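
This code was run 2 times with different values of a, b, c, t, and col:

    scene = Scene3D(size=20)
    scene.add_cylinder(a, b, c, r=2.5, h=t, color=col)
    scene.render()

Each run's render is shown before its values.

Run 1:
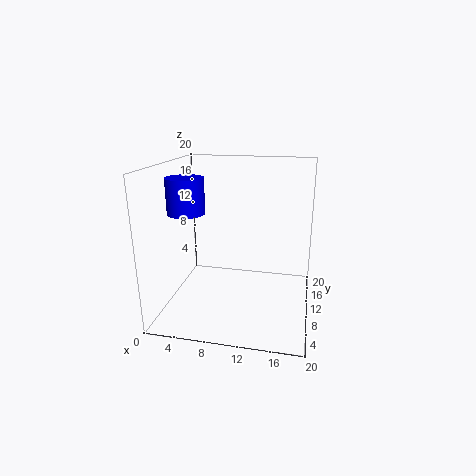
a = 3.5
b = 7.75
c = 13.75
t = 4.75
col = 'blue'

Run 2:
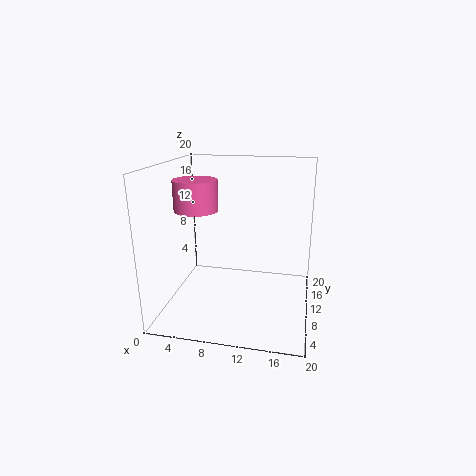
a = 6.75
b = 2.75
c = 15.75
t = 3.5
col = 'hotpink'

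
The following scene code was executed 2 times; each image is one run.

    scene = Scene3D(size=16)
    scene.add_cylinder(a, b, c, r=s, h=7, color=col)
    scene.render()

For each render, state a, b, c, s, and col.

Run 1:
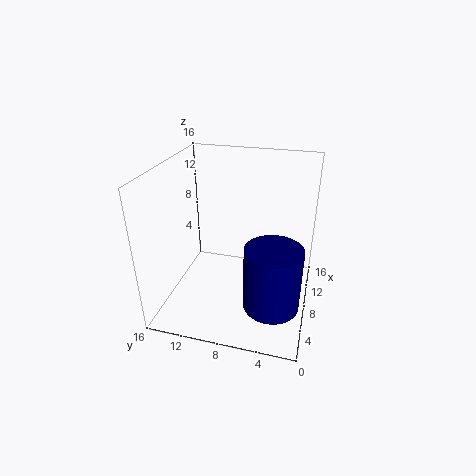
a = 5; b = 3.5; c = 2; s = 3; col = 'navy'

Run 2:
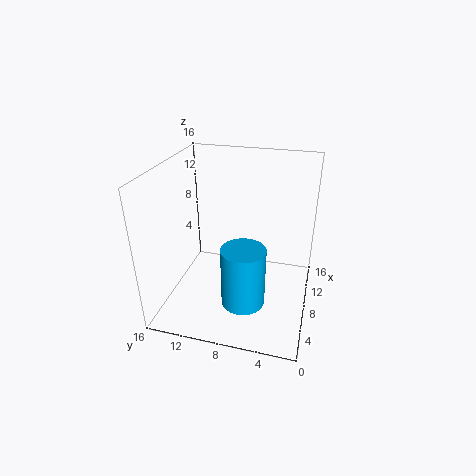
a = 6.5; b = 7; c = 0.5; s = 2.5; col = 'deepskyblue'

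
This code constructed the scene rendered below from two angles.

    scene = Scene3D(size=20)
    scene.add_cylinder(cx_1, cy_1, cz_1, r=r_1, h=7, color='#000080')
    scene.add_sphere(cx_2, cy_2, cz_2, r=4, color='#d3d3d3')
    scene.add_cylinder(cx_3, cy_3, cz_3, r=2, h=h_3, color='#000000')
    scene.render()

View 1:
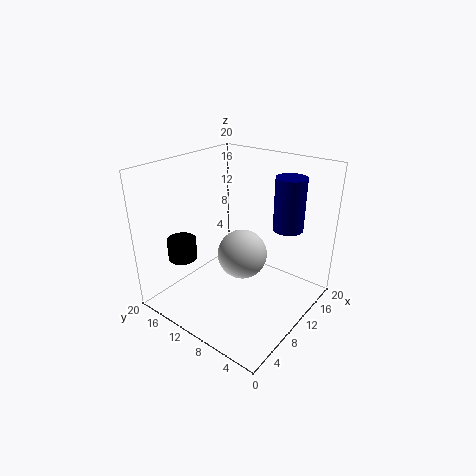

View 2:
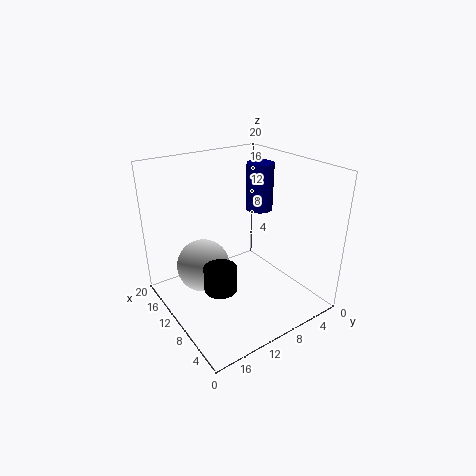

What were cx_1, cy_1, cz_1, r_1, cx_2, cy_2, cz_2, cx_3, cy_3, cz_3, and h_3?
cx_1 = 13; cy_1 = 4; cz_1 = 12; r_1 = 2; cx_2 = 15; cy_2 = 13; cz_2 = 4; cx_3 = 5; cy_3 = 16; cz_3 = 7; h_3 = 3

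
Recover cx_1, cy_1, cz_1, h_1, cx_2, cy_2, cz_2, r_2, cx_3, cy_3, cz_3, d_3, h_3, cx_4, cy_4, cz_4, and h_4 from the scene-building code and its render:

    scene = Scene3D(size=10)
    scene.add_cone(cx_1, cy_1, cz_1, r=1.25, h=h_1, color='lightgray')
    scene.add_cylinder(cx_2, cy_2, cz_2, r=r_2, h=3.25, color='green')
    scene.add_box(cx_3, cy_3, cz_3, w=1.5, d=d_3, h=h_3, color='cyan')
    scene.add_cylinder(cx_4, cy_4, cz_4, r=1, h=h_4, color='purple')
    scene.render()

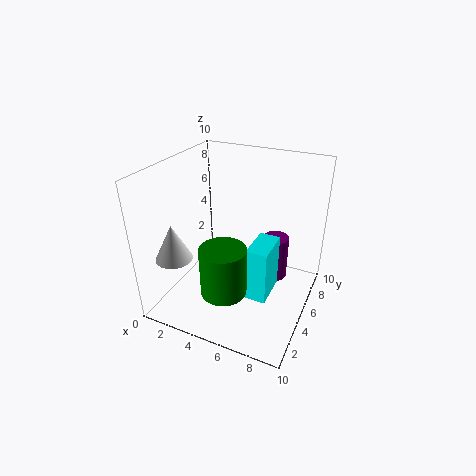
cx_1 = 1.5; cy_1 = 2.25; cz_1 = 4; h_1 = 2.5; cx_2 = 5.25; cy_2 = 2.25; cz_2 = 2.5; r_2 = 1.5; cx_3 = 6; cy_3 = 4; cz_3 = 0.75; d_3 = 2.75; h_3 = 4; cx_4 = 6.75; cy_4 = 8.25; cz_4 = 0.25; h_4 = 3.5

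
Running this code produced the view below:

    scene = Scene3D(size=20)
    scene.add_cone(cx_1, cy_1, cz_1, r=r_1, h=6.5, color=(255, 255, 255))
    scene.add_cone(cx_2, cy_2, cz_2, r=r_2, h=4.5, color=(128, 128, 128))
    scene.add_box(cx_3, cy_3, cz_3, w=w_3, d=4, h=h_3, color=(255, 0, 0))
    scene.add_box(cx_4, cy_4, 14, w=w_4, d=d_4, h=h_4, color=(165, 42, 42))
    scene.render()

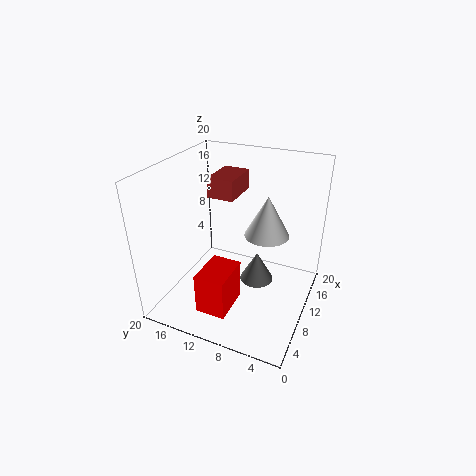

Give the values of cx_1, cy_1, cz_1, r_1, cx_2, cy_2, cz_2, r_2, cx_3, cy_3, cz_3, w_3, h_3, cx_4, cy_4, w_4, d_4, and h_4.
cx_1 = 16.5; cy_1 = 8; cz_1 = 7.5; r_1 = 3.5; cx_2 = 12.5; cy_2 = 8; cz_2 = 2; r_2 = 2.5; cx_3 = 2; cy_3 = 8.5; cz_3 = 2.5; w_3 = 5.5; h_3 = 5.5; cx_4 = 12.5; cy_4 = 12; w_4 = 6; d_4 = 4; h_4 = 3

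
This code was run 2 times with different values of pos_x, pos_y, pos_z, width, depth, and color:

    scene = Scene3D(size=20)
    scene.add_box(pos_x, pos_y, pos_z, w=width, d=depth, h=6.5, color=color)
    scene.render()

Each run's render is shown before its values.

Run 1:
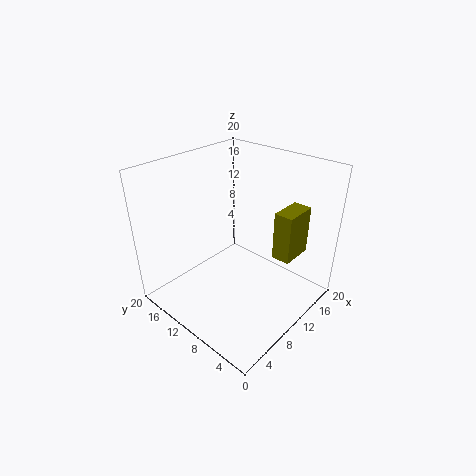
pos_x = 11.25
pos_y = 2.5
pos_z = 8.5
width = 4.5
depth = 2.5
color = 'olive'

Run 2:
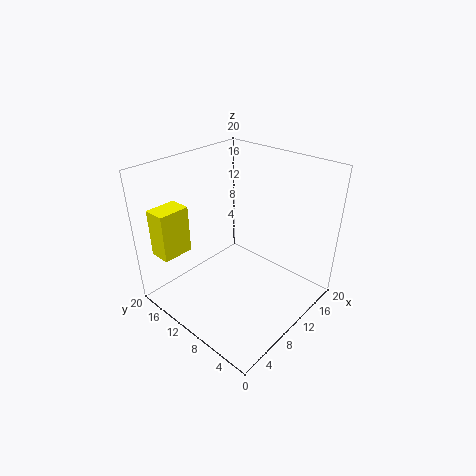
pos_x = 1
pos_y = 14.5
pos_z = 8.5
width = 4.25
depth = 3
color = 'yellow'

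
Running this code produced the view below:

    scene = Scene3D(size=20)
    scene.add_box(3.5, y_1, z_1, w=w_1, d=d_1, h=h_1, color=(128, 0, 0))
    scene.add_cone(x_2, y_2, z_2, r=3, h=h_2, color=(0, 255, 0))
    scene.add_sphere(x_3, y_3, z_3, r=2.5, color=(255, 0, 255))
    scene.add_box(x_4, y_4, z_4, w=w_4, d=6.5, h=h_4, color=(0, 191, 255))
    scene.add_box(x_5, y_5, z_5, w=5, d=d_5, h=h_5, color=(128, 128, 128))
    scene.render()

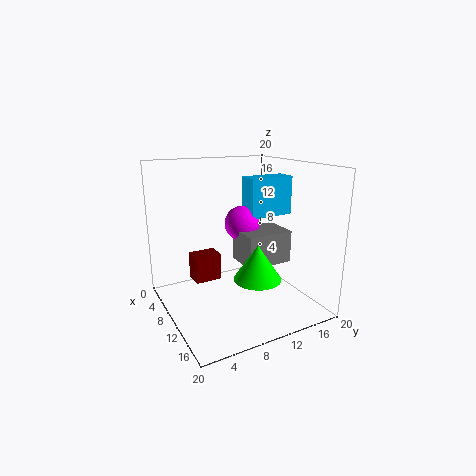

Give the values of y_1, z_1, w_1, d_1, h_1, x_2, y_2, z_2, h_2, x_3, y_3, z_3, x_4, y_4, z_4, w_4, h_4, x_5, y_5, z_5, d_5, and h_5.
y_1 = 5, z_1 = 2.5, w_1 = 3, d_1 = 4, h_1 = 4, x_2 = 16, y_2 = 9.5, z_2 = 6.5, h_2 = 4.5, x_3 = 8.5, y_3 = 11.5, z_3 = 11.5, x_4 = 7.5, y_4 = 12, z_4 = 12.5, w_4 = 3, h_4 = 5.5, x_5 = 8.5, y_5 = 10, z_5 = 6.5, d_5 = 6.5, h_5 = 4.5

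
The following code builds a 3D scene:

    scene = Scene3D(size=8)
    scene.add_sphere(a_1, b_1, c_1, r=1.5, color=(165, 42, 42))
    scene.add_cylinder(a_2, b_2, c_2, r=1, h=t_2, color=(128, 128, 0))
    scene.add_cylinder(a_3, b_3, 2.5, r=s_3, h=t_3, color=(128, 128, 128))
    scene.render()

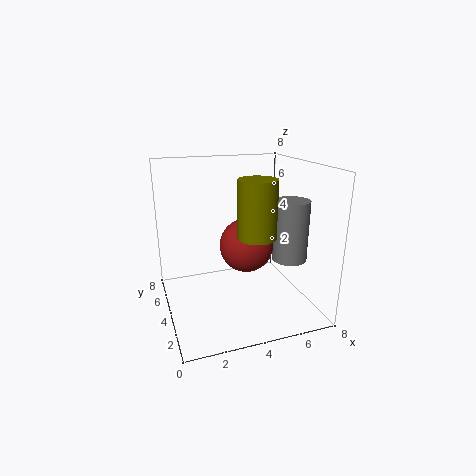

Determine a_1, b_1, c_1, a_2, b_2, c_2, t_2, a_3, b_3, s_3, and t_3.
a_1 = 4.5; b_1 = 4; c_1 = 3.5; a_2 = 4.5; b_2 = 2.5; c_2 = 4.5; t_2 = 3; a_3 = 7; b_3 = 3.5; s_3 = 1; t_3 = 3.5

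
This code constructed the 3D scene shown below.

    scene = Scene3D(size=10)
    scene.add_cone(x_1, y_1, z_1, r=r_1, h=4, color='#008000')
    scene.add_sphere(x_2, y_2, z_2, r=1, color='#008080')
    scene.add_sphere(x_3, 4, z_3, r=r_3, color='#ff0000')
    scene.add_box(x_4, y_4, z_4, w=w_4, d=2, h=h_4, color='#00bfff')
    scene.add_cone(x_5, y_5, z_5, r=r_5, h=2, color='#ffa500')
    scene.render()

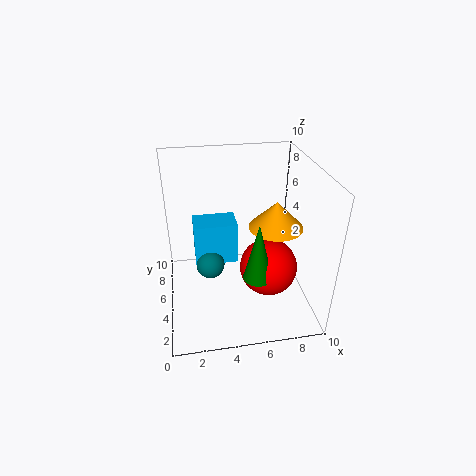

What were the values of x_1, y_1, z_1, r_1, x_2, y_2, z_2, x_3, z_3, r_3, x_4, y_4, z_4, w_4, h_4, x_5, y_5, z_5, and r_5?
x_1 = 6
y_1 = 3
z_1 = 3
r_1 = 1
x_2 = 3
y_2 = 5
z_2 = 3
x_3 = 7
z_3 = 3
r_3 = 2
x_4 = 2
y_4 = 5
z_4 = 3
w_4 = 3
h_4 = 3
x_5 = 8
y_5 = 6
z_5 = 5
r_5 = 2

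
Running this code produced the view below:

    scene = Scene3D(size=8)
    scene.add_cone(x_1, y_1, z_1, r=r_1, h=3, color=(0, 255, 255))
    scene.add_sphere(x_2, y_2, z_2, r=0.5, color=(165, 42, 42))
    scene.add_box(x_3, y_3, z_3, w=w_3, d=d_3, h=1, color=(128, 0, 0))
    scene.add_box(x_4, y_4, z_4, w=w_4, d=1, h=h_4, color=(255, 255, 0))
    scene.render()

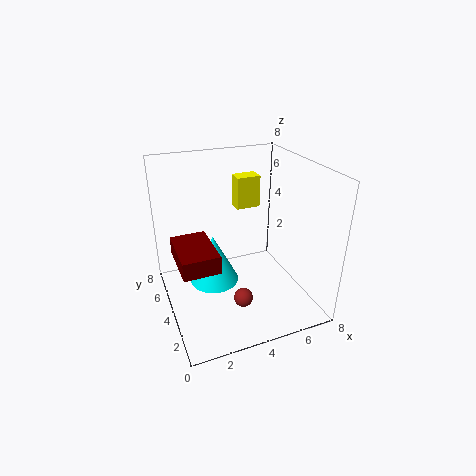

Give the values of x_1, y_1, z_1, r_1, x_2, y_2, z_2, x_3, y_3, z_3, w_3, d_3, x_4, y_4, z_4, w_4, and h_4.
x_1 = 3, y_1 = 5.5, z_1 = 0.5, r_1 = 1.5, x_2 = 3.5, y_2 = 2, z_2 = 1.5, x_3 = 0.5, y_3 = 2.5, z_3 = 3, w_3 = 2, d_3 = 3, x_4 = 5, y_4 = 6.5, z_4 = 4.5, w_4 = 1.5, h_4 = 2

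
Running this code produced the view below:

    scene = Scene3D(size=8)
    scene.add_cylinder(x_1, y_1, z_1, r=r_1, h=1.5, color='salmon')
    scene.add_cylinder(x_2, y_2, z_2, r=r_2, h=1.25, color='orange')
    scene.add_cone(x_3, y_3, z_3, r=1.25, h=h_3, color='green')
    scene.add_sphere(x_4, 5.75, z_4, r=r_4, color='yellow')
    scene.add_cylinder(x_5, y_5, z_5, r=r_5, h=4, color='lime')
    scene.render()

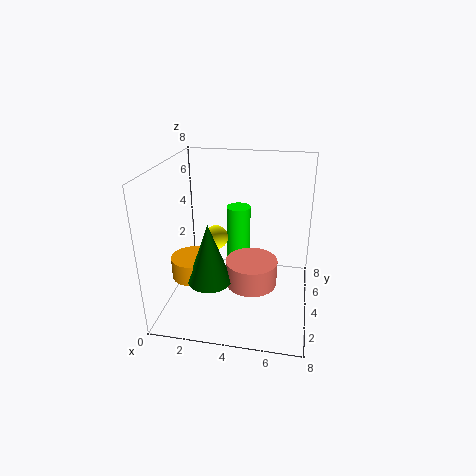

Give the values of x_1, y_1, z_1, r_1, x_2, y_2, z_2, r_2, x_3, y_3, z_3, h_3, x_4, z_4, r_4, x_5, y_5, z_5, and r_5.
x_1 = 4.75, y_1 = 4.25, z_1 = 1, r_1 = 1.5, x_2 = 1.25, y_2 = 4, z_2 = 1.25, r_2 = 1.25, x_3 = 2.5, y_3 = 3.25, z_3 = 1.5, h_3 = 3.5, x_4 = 2.25, z_4 = 3, r_4 = 0.75, x_5 = 3.5, y_5 = 6.75, z_5 = 0.75, r_5 = 0.75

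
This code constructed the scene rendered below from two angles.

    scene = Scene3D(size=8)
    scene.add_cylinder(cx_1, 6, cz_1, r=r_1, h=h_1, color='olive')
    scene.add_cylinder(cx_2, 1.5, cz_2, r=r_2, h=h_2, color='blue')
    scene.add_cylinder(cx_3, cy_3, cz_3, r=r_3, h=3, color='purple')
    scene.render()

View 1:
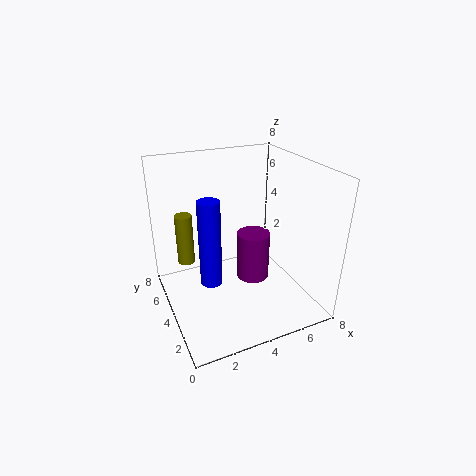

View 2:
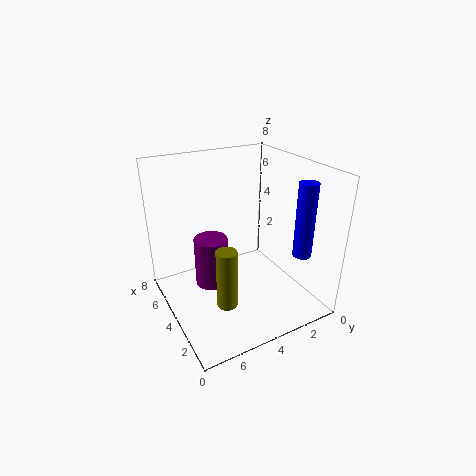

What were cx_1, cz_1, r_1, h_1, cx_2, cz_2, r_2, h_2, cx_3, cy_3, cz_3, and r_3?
cx_1 = 1.5, cz_1 = 2, r_1 = 0.5, h_1 = 3, cx_2 = 1.5, cz_2 = 3.5, r_2 = 0.5, h_2 = 4, cx_3 = 5.5, cy_3 = 5, cz_3 = 0.5, r_3 = 1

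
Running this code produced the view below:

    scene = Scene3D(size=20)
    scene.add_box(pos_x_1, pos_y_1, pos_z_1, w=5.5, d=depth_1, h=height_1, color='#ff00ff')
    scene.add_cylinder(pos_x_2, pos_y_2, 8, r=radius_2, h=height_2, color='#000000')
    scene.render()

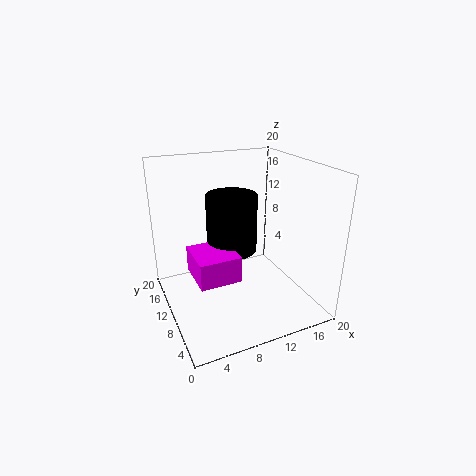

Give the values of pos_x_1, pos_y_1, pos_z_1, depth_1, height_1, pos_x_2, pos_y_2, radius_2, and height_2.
pos_x_1 = 3
pos_y_1 = 5.5
pos_z_1 = 6
depth_1 = 6
height_1 = 3.5
pos_x_2 = 9.5
pos_y_2 = 11
radius_2 = 3.5
height_2 = 8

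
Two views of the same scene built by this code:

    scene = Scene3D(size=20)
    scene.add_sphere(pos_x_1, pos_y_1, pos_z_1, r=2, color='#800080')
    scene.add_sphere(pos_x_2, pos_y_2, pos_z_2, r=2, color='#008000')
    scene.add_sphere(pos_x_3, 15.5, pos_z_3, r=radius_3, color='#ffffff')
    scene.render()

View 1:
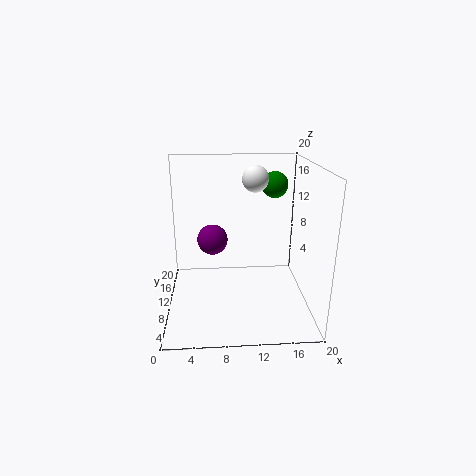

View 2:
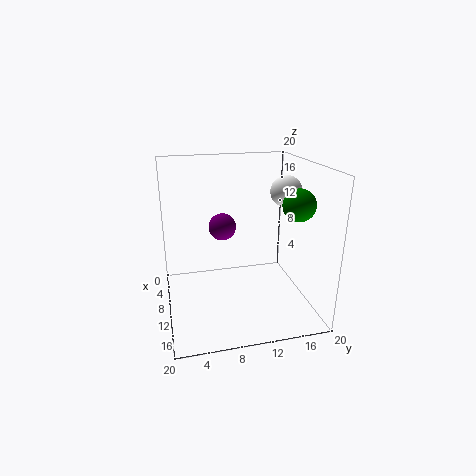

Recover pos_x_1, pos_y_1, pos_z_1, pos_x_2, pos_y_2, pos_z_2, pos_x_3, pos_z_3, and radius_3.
pos_x_1 = 6.5, pos_y_1 = 8.5, pos_z_1 = 10.5, pos_x_2 = 16, pos_y_2 = 16, pos_z_2 = 16, pos_x_3 = 13, pos_z_3 = 17, radius_3 = 2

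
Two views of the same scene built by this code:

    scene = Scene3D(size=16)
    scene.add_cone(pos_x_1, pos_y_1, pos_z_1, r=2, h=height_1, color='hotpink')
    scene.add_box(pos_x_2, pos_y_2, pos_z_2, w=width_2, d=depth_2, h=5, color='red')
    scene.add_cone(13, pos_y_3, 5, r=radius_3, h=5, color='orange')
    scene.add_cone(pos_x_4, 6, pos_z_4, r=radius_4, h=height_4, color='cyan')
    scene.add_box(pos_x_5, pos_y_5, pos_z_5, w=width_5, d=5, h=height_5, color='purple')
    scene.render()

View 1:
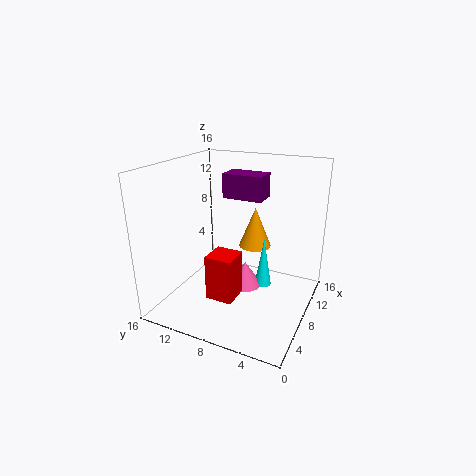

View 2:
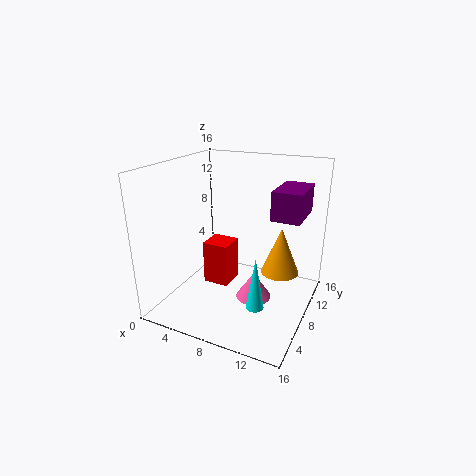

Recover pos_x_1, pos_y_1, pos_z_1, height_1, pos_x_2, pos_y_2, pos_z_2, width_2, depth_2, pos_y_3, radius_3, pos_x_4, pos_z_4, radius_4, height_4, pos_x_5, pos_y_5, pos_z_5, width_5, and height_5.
pos_x_1 = 10, pos_y_1 = 8, pos_z_1 = 1, height_1 = 3, pos_x_2 = 4, pos_y_2 = 7, pos_z_2 = 2, width_2 = 3, depth_2 = 3, pos_y_3 = 8, radius_3 = 2, pos_x_4 = 11, pos_z_4 = 1, radius_4 = 1, height_4 = 6, pos_x_5 = 12, pos_y_5 = 7, pos_z_5 = 11, width_5 = 3, height_5 = 3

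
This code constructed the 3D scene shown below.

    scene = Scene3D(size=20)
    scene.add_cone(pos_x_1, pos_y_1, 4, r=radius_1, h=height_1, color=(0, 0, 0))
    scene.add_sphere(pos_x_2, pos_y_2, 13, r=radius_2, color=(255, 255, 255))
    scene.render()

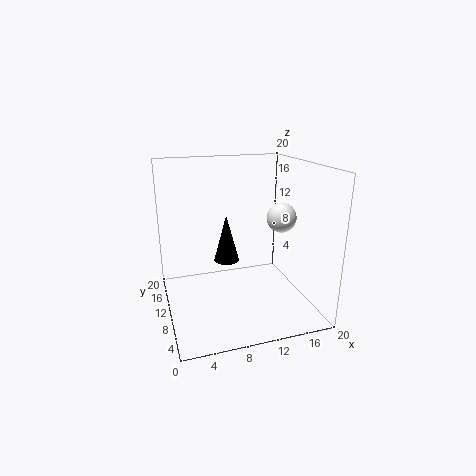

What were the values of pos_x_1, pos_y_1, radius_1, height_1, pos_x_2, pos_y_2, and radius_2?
pos_x_1 = 10, pos_y_1 = 16, radius_1 = 2, height_1 = 7.5, pos_x_2 = 15.5, pos_y_2 = 8, radius_2 = 2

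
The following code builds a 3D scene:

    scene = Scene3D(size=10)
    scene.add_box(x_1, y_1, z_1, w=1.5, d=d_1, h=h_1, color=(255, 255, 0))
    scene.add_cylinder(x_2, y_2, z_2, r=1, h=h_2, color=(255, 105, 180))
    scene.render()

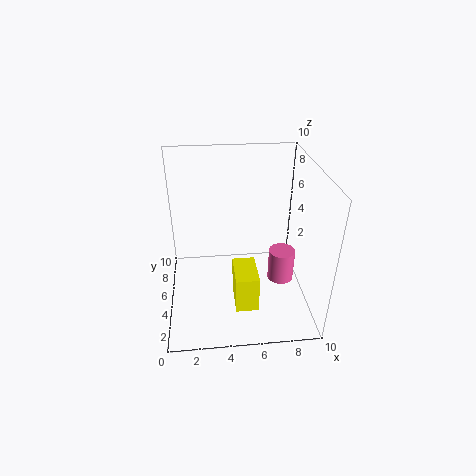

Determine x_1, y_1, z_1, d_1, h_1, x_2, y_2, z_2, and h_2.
x_1 = 4.5; y_1 = 1.5; z_1 = 1.5; d_1 = 2.5; h_1 = 2.5; x_2 = 8.5; y_2 = 6; z_2 = 0.5; h_2 = 2.5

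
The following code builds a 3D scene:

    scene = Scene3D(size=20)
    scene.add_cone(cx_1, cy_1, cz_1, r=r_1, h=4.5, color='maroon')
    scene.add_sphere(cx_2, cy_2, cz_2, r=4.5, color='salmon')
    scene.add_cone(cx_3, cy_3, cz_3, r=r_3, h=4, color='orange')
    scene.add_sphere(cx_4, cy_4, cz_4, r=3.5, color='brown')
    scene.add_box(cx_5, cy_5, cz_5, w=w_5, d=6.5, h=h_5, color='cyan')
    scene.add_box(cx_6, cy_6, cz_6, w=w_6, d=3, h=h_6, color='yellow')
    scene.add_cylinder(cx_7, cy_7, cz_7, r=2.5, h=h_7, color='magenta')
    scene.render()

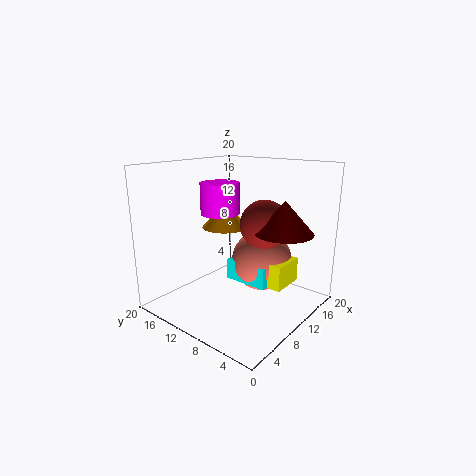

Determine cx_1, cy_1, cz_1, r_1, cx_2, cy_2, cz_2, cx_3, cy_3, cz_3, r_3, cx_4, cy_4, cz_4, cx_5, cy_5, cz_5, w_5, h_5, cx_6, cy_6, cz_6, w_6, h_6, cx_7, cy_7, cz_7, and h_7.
cx_1 = 13
cy_1 = 4.5
cz_1 = 11
r_1 = 4
cx_2 = 14.5
cy_2 = 9
cz_2 = 5.5
cx_3 = 13
cy_3 = 15
cz_3 = 10
r_3 = 3.5
cx_4 = 13.5
cy_4 = 8
cz_4 = 11.5
cx_5 = 10.5
cy_5 = 6
cz_5 = 3
w_5 = 2.5
h_5 = 3
cx_6 = 11.5
cy_6 = 4
cz_6 = 3
w_6 = 5
h_6 = 3.5
cx_7 = 7
cy_7 = 10.5
cz_7 = 14
h_7 = 4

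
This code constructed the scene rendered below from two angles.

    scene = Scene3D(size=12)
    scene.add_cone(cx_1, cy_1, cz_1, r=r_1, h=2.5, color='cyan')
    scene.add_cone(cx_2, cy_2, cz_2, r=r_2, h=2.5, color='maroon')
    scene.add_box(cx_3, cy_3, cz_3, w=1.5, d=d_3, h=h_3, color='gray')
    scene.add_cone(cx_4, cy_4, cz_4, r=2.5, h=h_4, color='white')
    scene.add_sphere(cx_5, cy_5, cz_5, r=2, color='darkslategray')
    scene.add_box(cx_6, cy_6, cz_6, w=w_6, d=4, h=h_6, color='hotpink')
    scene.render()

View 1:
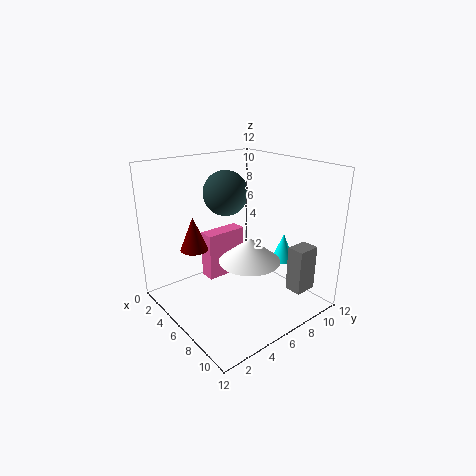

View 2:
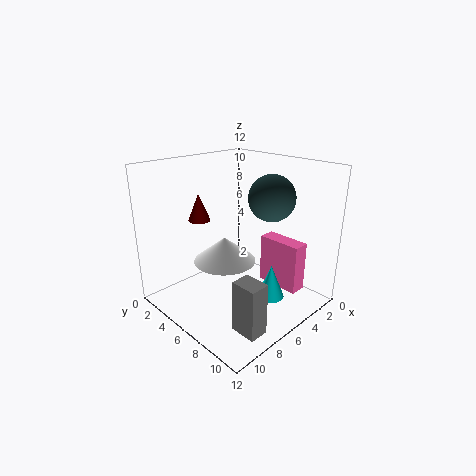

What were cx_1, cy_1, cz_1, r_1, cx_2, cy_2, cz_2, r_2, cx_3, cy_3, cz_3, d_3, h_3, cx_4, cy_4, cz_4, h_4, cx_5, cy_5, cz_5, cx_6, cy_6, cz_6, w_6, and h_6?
cx_1 = 7; cy_1 = 10.5; cz_1 = 3; r_1 = 1; cx_2 = 6.5; cy_2 = 1.5; cz_2 = 6.5; r_2 = 1; cx_3 = 8.5; cy_3 = 9.5; cz_3 = 1; d_3 = 2; h_3 = 4; cx_4 = 7.5; cy_4 = 6; cz_4 = 4.5; h_4 = 2; cx_5 = 3; cy_5 = 7; cz_5 = 9; cx_6 = 1; cy_6 = 5.5; cz_6 = 0.5; w_6 = 1.5; h_6 = 4.5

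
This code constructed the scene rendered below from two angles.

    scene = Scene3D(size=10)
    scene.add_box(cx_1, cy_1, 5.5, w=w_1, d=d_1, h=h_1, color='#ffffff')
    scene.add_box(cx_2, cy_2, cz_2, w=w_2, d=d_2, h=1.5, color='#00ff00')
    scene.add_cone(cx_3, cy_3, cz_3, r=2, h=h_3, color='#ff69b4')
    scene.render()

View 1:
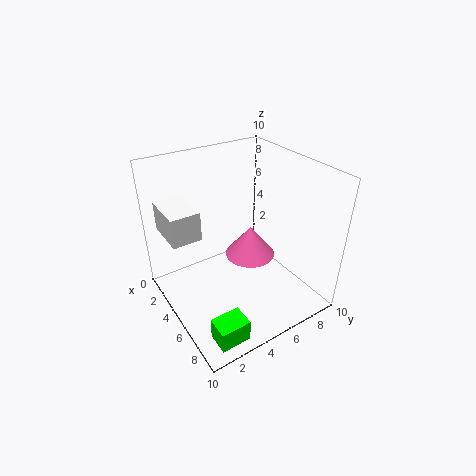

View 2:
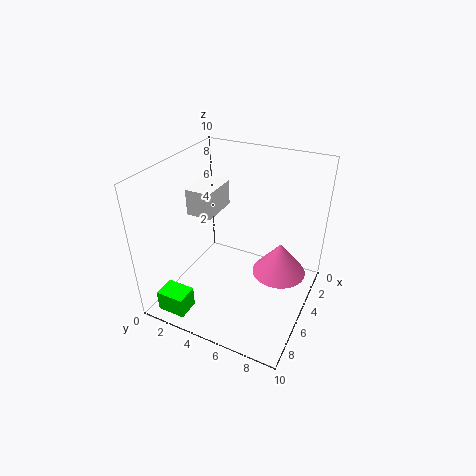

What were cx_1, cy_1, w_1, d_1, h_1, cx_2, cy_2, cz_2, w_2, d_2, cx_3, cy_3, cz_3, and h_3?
cx_1 = 1.5; cy_1 = 0.5; w_1 = 3; d_1 = 2; h_1 = 2; cx_2 = 8; cy_2 = 1; cz_2 = 0.5; w_2 = 1.5; d_2 = 2; cx_3 = 3; cy_3 = 7.5; cz_3 = 1.5; h_3 = 2.5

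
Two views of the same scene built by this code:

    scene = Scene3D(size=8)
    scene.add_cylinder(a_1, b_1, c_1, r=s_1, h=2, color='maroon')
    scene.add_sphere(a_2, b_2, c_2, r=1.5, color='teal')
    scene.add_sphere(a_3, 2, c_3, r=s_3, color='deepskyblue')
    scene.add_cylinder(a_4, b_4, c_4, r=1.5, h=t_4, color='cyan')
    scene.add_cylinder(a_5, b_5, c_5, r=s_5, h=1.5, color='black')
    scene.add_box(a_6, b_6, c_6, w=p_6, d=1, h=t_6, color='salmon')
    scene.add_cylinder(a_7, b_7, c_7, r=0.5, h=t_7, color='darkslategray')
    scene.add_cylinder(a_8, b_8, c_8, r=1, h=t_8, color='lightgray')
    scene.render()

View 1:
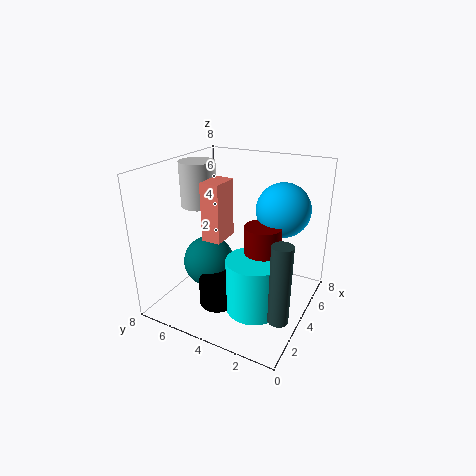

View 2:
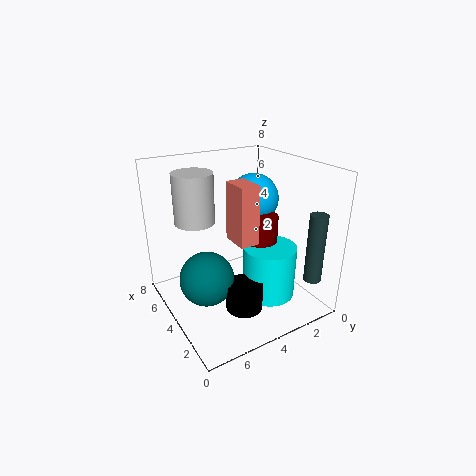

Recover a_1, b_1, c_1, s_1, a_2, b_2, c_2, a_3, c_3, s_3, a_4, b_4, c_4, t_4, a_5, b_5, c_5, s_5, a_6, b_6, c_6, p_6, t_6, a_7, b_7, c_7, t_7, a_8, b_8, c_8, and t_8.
a_1 = 4
b_1 = 2.5
c_1 = 3
s_1 = 1
a_2 = 4
b_2 = 6
c_2 = 2
a_3 = 5.5
c_3 = 5.5
s_3 = 1.5
a_4 = 3
b_4 = 2.5
c_4 = 0.5
t_4 = 3
a_5 = 2.5
b_5 = 4.5
c_5 = 0.5
s_5 = 1
a_6 = 2
b_6 = 4
c_6 = 4.5
p_6 = 1.5
t_6 = 3
a_7 = 1.5
b_7 = 0.5
c_7 = 1.5
t_7 = 4
a_8 = 4
b_8 = 6.5
c_8 = 5.5
t_8 = 2.5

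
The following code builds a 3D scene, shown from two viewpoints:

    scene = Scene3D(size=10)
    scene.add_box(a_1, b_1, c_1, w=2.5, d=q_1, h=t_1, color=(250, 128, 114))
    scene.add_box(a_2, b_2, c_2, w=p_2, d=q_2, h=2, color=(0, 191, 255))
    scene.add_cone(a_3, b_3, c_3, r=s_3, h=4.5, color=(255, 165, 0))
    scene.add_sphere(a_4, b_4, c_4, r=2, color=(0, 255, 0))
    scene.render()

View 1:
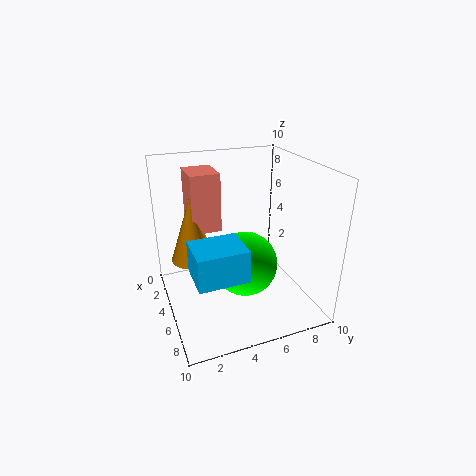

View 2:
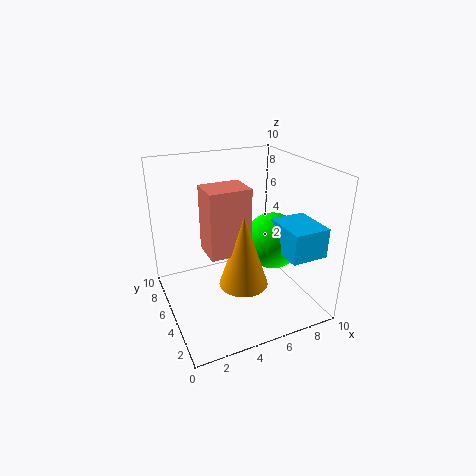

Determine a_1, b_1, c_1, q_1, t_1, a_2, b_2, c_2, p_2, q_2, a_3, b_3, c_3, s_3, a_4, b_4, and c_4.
a_1 = 2
b_1 = 2
c_1 = 5.5
q_1 = 2
t_1 = 4
a_2 = 7
b_2 = 1
c_2 = 4.5
p_2 = 2.5
q_2 = 3
a_3 = 4
b_3 = 2
c_3 = 3.5
s_3 = 1.5
a_4 = 7.5
b_4 = 4.5
c_4 = 4.5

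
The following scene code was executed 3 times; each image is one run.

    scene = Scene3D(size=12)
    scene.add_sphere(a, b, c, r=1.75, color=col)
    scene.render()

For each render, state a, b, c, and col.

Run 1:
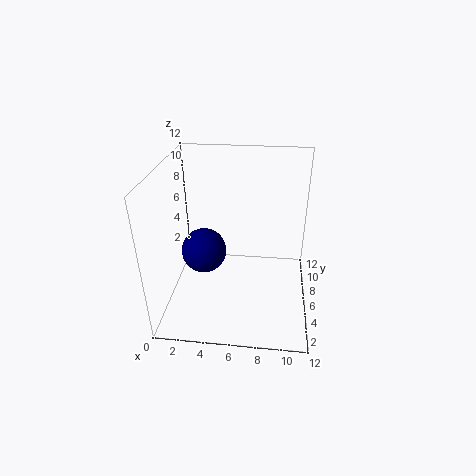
a = 3.5, b = 4.25, c = 5.75, col = 'navy'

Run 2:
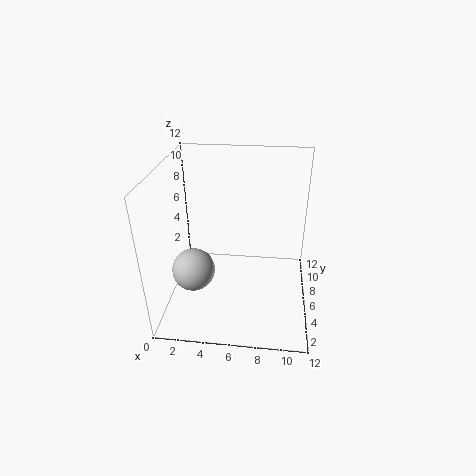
a = 2.5, b = 4.25, c = 3.75, col = 'lightgray'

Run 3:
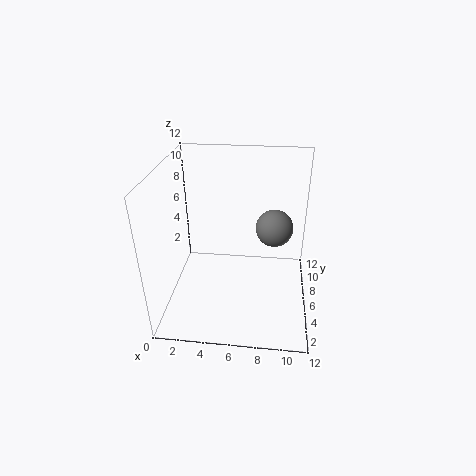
a = 9, b = 9.75, c = 5, col = 'gray'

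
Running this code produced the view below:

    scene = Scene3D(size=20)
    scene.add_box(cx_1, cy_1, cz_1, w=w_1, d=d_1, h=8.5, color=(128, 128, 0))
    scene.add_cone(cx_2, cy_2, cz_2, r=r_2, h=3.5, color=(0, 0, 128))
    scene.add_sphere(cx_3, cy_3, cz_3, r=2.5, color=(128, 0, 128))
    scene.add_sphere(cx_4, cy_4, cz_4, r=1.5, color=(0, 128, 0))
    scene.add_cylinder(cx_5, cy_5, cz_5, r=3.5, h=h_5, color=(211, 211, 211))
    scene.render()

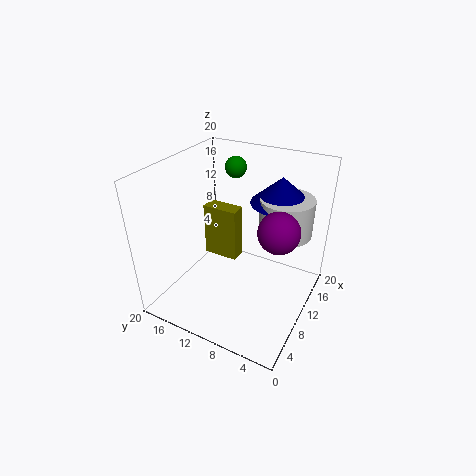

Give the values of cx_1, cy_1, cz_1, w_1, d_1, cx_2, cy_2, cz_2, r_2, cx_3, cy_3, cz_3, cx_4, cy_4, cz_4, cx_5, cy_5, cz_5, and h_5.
cx_1 = 13.5
cy_1 = 12.5
cz_1 = 3
w_1 = 2.5
d_1 = 5.5
cx_2 = 12.5
cy_2 = 5
cz_2 = 15.5
r_2 = 4
cx_3 = 7
cy_3 = 3
cz_3 = 14.5
cx_4 = 14
cy_4 = 12.5
cz_4 = 18.5
cx_5 = 12
cy_5 = 4
cz_5 = 11.5
h_5 = 5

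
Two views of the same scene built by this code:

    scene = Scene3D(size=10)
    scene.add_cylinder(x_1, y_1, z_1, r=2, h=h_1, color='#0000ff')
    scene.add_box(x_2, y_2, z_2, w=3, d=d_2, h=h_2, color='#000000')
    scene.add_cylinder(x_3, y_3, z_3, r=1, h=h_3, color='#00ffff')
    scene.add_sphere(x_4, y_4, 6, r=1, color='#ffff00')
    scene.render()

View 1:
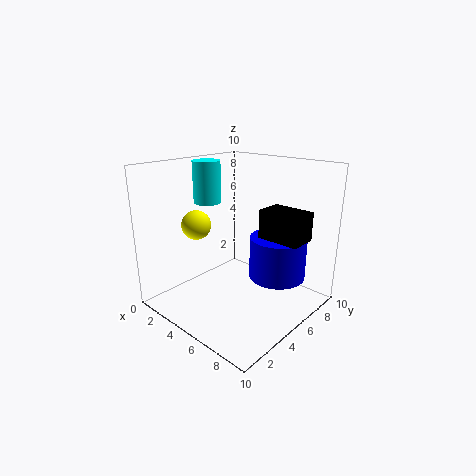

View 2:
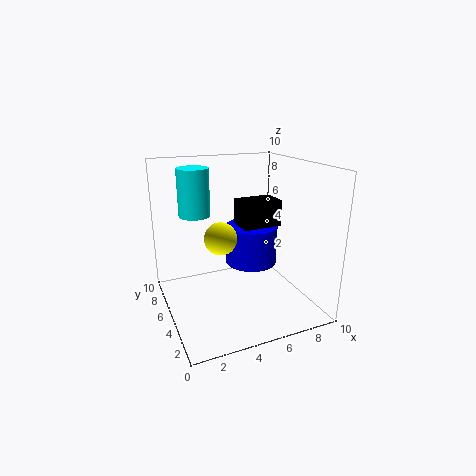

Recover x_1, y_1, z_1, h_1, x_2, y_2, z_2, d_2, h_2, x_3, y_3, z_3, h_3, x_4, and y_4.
x_1 = 7; y_1 = 7; z_1 = 2; h_1 = 3; x_2 = 6; y_2 = 6; z_2 = 5; d_2 = 2; h_2 = 2; x_3 = 2; y_3 = 5; z_3 = 7; h_3 = 3; x_4 = 3; y_4 = 3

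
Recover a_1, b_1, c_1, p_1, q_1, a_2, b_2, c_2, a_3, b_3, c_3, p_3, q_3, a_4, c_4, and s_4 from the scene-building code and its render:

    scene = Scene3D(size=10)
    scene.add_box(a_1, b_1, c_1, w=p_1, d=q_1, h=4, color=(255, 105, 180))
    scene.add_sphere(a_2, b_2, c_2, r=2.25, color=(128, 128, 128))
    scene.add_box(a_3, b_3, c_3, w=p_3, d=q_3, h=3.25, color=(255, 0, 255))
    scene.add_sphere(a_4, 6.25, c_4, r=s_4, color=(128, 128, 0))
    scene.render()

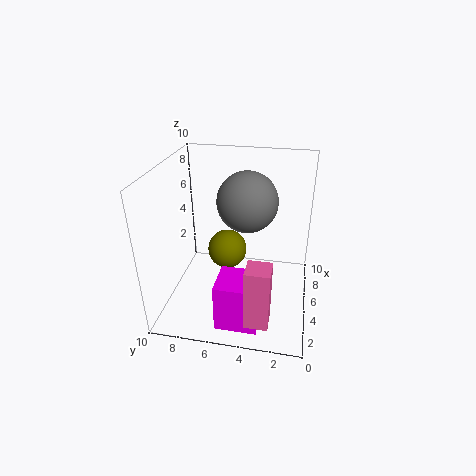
a_1 = 0.25; b_1 = 2.25; c_1 = 1.5; p_1 = 1.5; q_1 = 1.5; a_2 = 7.25; b_2 = 4.75; c_2 = 6.75; a_3 = 0.75; b_3 = 3; c_3 = 0.5; p_3 = 2.5; q_3 = 2.75; a_4 = 7; c_4 = 2.75; s_4 = 1.5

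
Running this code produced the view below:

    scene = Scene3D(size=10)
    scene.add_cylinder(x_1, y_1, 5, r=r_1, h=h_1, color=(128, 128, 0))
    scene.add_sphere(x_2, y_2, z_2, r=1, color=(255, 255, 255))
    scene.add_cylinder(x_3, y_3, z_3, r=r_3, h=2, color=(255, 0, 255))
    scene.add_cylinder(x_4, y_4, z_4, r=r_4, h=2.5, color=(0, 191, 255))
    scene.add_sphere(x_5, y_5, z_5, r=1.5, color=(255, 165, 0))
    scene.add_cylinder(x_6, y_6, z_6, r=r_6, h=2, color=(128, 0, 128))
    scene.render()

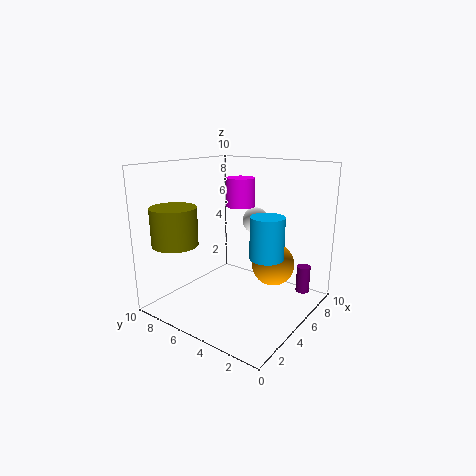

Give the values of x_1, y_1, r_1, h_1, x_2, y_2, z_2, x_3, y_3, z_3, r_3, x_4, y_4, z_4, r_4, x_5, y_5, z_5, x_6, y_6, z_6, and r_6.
x_1 = 1.5; y_1 = 7.5; r_1 = 1.5; h_1 = 2.5; x_2 = 8; y_2 = 5.5; z_2 = 5.5; x_3 = 6; y_3 = 5.5; z_3 = 7; r_3 = 1; x_4 = 3; y_4 = 1.5; z_4 = 5; r_4 = 1; x_5 = 6.5; y_5 = 3; z_5 = 3; x_6 = 8.5; y_6 = 1.5; z_6 = 0.5; r_6 = 0.5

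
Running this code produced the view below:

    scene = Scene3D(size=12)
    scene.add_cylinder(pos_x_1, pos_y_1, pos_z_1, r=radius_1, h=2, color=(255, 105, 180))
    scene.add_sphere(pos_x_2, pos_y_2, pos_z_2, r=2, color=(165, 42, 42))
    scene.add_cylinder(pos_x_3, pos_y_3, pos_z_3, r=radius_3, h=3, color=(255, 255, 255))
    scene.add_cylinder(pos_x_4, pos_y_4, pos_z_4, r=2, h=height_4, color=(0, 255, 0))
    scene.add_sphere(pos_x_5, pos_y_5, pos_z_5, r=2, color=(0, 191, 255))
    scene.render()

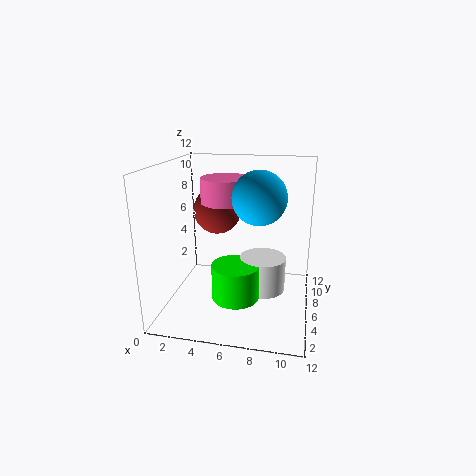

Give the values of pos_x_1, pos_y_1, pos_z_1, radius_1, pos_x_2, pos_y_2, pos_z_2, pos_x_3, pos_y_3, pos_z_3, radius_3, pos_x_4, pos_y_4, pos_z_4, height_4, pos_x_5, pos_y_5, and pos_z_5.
pos_x_1 = 5; pos_y_1 = 6; pos_z_1 = 9; radius_1 = 2; pos_x_2 = 4; pos_y_2 = 7; pos_z_2 = 8; pos_x_3 = 8; pos_y_3 = 7; pos_z_3 = 1; radius_3 = 2; pos_x_4 = 6; pos_y_4 = 5; pos_z_4 = 1; height_4 = 3; pos_x_5 = 8; pos_y_5 = 4; pos_z_5 = 10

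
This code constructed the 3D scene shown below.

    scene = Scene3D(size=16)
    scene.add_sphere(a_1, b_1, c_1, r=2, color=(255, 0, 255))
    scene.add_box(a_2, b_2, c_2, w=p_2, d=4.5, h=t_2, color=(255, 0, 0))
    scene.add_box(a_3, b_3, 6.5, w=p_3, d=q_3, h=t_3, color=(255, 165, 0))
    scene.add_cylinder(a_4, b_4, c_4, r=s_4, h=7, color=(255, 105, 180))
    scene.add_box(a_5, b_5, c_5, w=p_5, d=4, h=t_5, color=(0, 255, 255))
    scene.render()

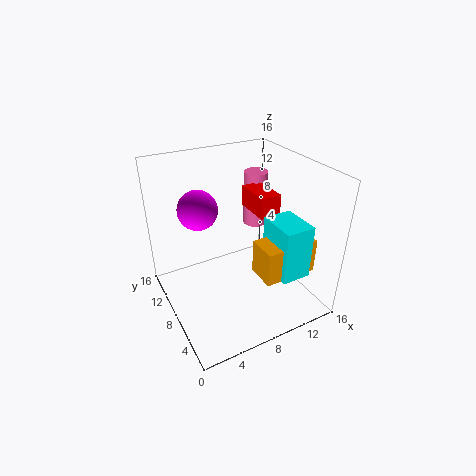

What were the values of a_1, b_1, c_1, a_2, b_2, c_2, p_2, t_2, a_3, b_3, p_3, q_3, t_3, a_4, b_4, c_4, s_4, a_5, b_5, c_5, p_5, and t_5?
a_1 = 3.5
b_1 = 8
c_1 = 12.5
a_2 = 11
b_2 = 8
c_2 = 9.5
p_2 = 2.5
t_2 = 2.5
a_3 = 7.5
b_3 = 1
p_3 = 5.5
q_3 = 3
t_3 = 3.5
a_4 = 13.5
b_4 = 13.5
c_4 = 6
s_4 = 1.5
a_5 = 9
b_5 = 0.5
c_5 = 6.5
p_5 = 3
t_5 = 5.5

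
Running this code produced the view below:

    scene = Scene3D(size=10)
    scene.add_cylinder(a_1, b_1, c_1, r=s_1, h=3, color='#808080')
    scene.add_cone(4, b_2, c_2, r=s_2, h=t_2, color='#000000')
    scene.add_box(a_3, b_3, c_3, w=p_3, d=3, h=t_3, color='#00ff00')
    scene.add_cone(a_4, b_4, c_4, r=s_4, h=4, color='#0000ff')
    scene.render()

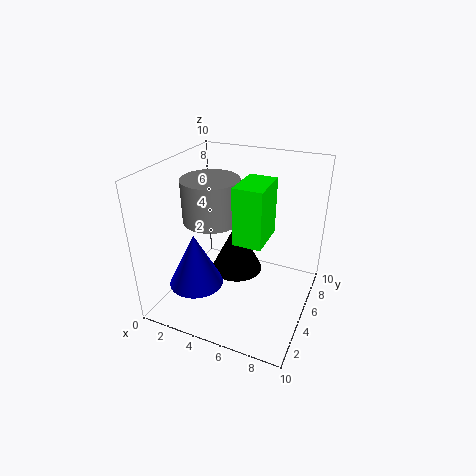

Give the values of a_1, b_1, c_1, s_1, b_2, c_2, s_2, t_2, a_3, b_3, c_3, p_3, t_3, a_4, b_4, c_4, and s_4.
a_1 = 3
b_1 = 5
c_1 = 6
s_1 = 2
b_2 = 7
c_2 = 1
s_2 = 2
t_2 = 4
a_3 = 5
b_3 = 4
c_3 = 5
p_3 = 2
t_3 = 4
a_4 = 2
b_4 = 4
c_4 = 1
s_4 = 2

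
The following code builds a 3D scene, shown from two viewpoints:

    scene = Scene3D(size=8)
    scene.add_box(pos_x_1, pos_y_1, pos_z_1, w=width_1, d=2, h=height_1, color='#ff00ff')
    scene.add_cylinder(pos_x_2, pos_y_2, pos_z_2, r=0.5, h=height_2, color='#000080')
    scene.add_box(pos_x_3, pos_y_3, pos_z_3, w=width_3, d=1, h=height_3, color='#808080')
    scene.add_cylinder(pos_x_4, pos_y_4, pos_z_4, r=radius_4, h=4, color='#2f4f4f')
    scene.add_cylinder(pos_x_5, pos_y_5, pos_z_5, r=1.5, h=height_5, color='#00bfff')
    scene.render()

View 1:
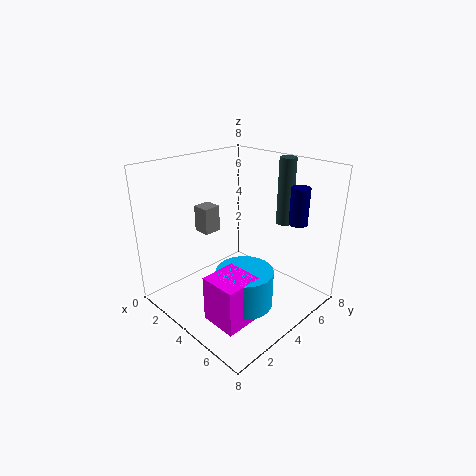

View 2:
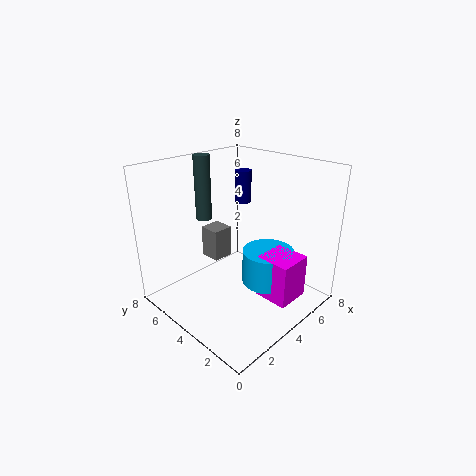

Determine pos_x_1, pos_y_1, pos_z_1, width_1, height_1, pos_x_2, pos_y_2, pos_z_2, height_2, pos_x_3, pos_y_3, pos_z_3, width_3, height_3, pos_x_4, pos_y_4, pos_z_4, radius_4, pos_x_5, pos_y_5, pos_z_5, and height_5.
pos_x_1 = 4.5, pos_y_1 = 1, pos_z_1 = 0.5, width_1 = 2, height_1 = 2.5, pos_x_2 = 6.5, pos_y_2 = 6, pos_z_2 = 5, height_2 = 2, pos_x_3 = 1.5, pos_y_3 = 3, pos_z_3 = 4, width_3 = 1, height_3 = 1.5, pos_x_4 = 4.5, pos_y_4 = 7.5, pos_z_4 = 4, radius_4 = 0.5, pos_x_5 = 5.5, pos_y_5 = 3, pos_z_5 = 1, height_5 = 2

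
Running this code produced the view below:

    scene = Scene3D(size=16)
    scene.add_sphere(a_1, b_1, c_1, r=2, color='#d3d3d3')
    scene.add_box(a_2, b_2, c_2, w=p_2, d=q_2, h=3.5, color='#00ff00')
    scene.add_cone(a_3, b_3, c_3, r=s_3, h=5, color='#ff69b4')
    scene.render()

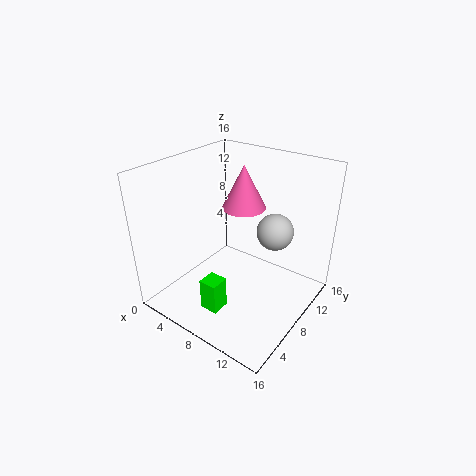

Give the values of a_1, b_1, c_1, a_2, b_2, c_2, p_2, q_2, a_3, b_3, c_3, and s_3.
a_1 = 11.5; b_1 = 10; c_1 = 9; a_2 = 7; b_2 = 2.5; c_2 = 1.5; p_2 = 2; q_2 = 2; a_3 = 7; b_3 = 10.5; c_3 = 10.5; s_3 = 2.5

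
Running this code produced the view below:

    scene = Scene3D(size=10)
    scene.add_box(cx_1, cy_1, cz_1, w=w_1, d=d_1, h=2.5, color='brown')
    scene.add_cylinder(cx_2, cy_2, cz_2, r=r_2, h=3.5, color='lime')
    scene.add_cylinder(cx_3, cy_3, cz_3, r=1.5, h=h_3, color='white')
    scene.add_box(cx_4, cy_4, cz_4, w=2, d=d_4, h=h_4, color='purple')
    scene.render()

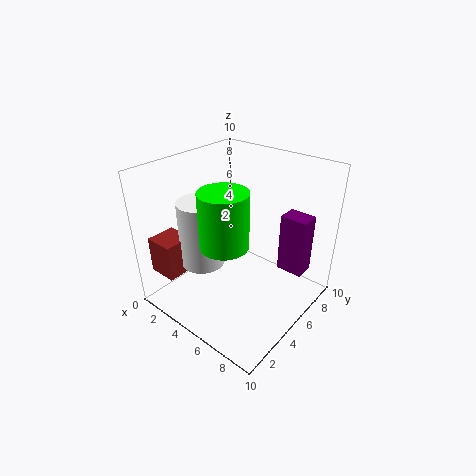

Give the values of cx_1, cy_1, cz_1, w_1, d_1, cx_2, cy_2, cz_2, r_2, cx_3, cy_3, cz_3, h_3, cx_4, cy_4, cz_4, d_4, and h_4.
cx_1 = 1
cy_1 = 0.5
cz_1 = 3
w_1 = 2
d_1 = 2
cx_2 = 6
cy_2 = 2.5
cz_2 = 6
r_2 = 1.5
cx_3 = 3.5
cy_3 = 3
cz_3 = 3.5
h_3 = 4.5
cx_4 = 6.5
cy_4 = 8
cz_4 = 1.5
d_4 = 1.5
h_4 = 4.5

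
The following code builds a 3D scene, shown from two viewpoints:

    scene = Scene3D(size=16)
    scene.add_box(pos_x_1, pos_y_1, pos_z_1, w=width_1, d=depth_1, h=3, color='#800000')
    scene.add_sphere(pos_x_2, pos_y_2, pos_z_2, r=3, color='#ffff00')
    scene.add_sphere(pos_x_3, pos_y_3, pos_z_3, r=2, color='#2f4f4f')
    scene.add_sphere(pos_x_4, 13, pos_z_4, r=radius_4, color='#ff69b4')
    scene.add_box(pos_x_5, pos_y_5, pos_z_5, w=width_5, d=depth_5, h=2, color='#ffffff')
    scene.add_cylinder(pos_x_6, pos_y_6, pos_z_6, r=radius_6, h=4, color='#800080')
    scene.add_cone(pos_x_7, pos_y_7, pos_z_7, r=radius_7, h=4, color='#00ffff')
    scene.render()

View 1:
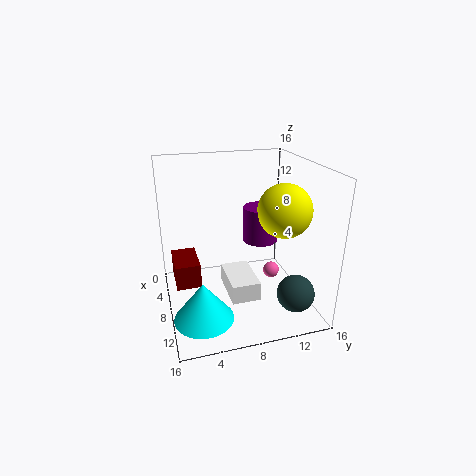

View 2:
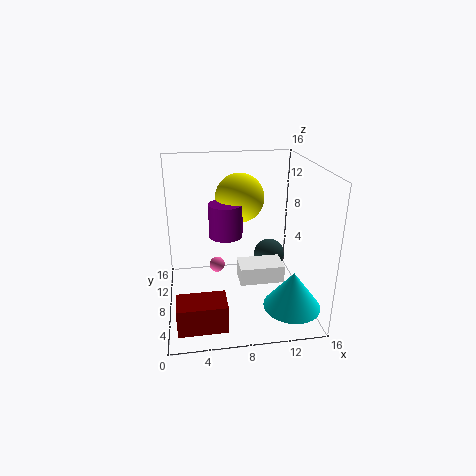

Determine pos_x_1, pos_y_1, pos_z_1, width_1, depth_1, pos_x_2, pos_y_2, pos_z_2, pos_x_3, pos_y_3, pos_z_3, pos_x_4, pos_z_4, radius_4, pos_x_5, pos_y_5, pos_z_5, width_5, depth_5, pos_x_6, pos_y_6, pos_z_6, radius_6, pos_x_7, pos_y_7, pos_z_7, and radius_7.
pos_x_1 = 1; pos_y_1 = 1; pos_z_1 = 1; width_1 = 5; depth_1 = 3; pos_x_2 = 9; pos_y_2 = 13; pos_z_2 = 11; pos_x_3 = 13; pos_y_3 = 13; pos_z_3 = 3; pos_x_4 = 6; pos_z_4 = 2; radius_4 = 1; pos_x_5 = 8; pos_y_5 = 6; pos_z_5 = 3; width_5 = 5; depth_5 = 3; pos_x_6 = 7; pos_y_6 = 11; pos_z_6 = 7; radius_6 = 2; pos_x_7 = 13; pos_y_7 = 3; pos_z_7 = 2; radius_7 = 3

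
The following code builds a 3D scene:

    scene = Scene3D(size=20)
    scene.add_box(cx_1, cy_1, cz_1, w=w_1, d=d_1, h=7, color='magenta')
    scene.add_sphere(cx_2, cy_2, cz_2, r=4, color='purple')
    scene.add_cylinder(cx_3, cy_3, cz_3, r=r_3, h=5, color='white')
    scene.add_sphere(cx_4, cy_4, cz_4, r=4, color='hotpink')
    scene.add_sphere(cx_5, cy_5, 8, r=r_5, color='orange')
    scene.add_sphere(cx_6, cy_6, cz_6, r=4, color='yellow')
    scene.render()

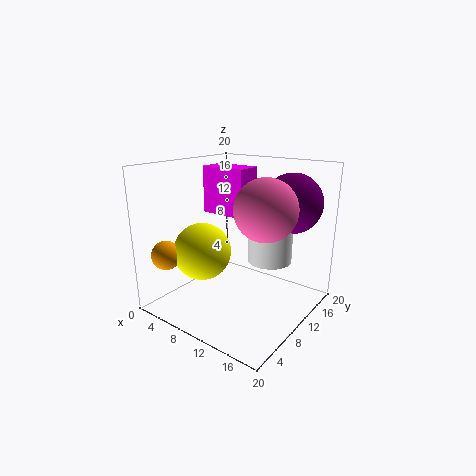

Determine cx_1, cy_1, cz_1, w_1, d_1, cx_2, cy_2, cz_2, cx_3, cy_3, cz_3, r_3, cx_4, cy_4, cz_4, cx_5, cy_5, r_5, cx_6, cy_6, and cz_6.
cx_1 = 2
cy_1 = 12
cz_1 = 12
w_1 = 7
d_1 = 4
cx_2 = 16
cy_2 = 14
cz_2 = 15
cx_3 = 14
cy_3 = 12
cz_3 = 7
r_3 = 3
cx_4 = 15
cy_4 = 9
cz_4 = 15
cx_5 = 3
cy_5 = 3
r_5 = 2
cx_6 = 6
cy_6 = 7
cz_6 = 8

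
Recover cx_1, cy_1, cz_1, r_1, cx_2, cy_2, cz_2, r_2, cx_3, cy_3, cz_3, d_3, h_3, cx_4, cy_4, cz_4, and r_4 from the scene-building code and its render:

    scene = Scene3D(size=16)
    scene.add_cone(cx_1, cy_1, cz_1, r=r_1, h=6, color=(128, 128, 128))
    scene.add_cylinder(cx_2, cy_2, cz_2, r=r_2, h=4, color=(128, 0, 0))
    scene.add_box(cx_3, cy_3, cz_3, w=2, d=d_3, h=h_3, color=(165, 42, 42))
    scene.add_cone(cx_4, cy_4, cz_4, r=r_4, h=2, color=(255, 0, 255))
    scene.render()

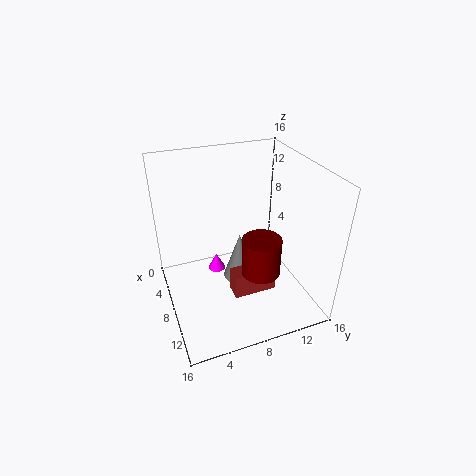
cx_1 = 6; cy_1 = 9; cz_1 = 1; r_1 = 2; cx_2 = 12; cy_2 = 9; cz_2 = 6; r_2 = 2; cx_3 = 8; cy_3 = 7; cz_3 = 1; d_3 = 5; h_3 = 3; cx_4 = 6; cy_4 = 6; cz_4 = 3; r_4 = 1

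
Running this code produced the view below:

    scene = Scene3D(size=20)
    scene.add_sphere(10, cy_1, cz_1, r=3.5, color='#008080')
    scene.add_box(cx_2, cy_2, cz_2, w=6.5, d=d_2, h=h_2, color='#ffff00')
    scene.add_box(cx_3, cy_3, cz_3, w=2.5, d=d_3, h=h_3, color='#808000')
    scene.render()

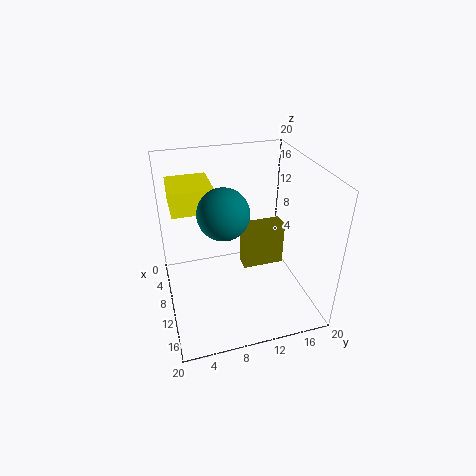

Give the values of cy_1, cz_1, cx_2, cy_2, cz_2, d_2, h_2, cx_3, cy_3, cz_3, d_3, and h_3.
cy_1 = 8; cz_1 = 14; cx_2 = 1; cy_2 = 1.5; cz_2 = 13; d_2 = 6; h_2 = 3.5; cx_3 = 7.5; cy_3 = 11; cz_3 = 4.5; d_3 = 6; h_3 = 6.5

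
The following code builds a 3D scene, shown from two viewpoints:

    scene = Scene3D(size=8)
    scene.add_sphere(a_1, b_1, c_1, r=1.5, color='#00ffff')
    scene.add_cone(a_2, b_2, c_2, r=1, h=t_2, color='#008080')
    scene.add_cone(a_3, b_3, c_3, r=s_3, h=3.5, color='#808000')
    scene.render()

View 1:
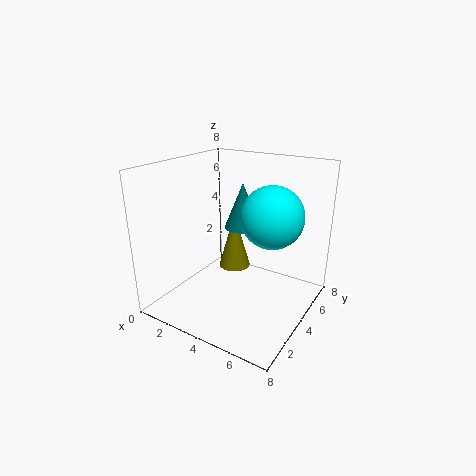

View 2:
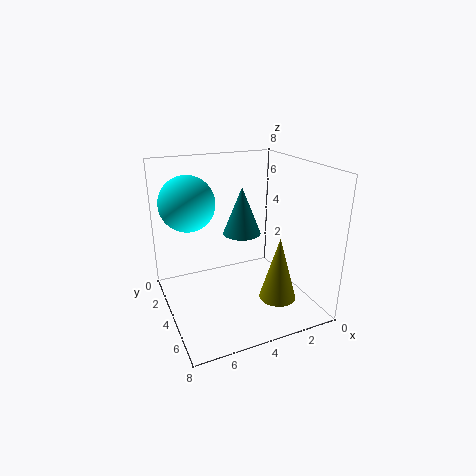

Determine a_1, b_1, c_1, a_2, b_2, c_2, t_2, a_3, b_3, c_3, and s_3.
a_1 = 6.5; b_1 = 3; c_1 = 6; a_2 = 4; b_2 = 4.5; c_2 = 4.5; t_2 = 2.5; a_3 = 2.5; b_3 = 6; c_3 = 1; s_3 = 1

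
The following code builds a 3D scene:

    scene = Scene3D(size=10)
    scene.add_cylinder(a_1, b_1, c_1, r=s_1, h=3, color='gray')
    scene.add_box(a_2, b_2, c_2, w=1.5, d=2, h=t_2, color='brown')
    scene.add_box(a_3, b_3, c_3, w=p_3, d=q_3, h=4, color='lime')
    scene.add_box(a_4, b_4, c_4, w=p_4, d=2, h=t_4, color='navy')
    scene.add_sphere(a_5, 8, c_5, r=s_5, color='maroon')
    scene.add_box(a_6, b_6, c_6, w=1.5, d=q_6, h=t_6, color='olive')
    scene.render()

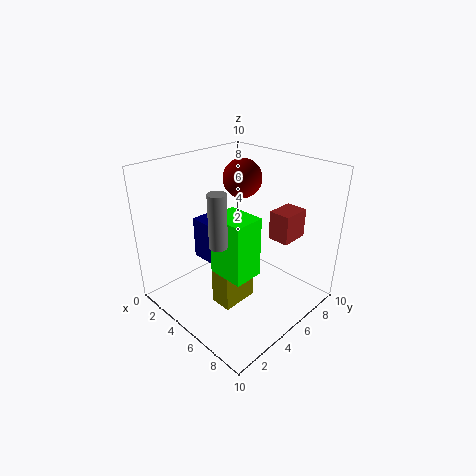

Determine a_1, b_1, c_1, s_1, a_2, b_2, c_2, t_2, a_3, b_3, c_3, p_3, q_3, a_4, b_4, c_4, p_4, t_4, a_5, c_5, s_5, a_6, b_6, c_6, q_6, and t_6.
a_1 = 7.5; b_1 = 1; c_1 = 7; s_1 = 0.5; a_2 = 6.5; b_2 = 6.5; c_2 = 5; t_2 = 2; a_3 = 5; b_3 = 2.5; c_3 = 3.5; p_3 = 2.5; q_3 = 2; a_4 = 2; b_4 = 3.5; c_4 = 3; p_4 = 2; t_4 = 3; a_5 = 2.5; c_5 = 8; s_5 = 1.5; a_6 = 5; b_6 = 2.5; c_6 = 1; q_6 = 2.5; t_6 = 4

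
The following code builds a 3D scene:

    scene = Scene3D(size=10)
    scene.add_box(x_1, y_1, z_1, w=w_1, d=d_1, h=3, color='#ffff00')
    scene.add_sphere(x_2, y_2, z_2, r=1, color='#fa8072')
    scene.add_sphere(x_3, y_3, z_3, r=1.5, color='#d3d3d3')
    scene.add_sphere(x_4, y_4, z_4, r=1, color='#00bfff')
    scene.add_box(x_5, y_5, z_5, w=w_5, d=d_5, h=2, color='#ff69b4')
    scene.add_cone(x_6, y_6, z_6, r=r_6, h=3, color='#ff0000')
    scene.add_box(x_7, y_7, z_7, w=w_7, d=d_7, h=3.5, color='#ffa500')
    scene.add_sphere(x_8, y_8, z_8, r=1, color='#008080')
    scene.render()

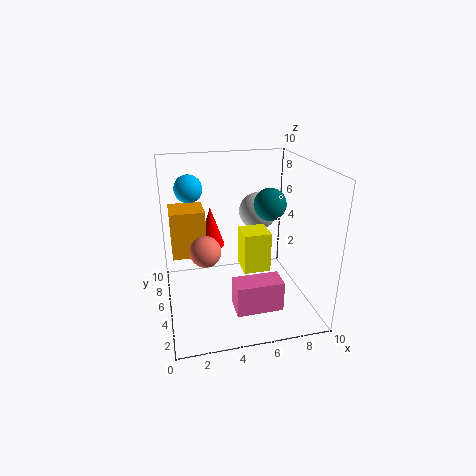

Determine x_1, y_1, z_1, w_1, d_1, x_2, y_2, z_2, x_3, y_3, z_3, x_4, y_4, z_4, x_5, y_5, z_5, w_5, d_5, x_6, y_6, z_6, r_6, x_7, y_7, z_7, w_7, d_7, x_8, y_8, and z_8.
x_1 = 5.5
y_1 = 5
z_1 = 2
w_1 = 2
d_1 = 2
x_2 = 2.5
y_2 = 3.5
z_2 = 5
x_3 = 7.5
y_3 = 8.5
z_3 = 5.5
x_4 = 2
y_4 = 7.5
z_4 = 8
x_5 = 4
y_5 = 1
z_5 = 1.5
w_5 = 3
d_5 = 1.5
x_6 = 3.5
y_6 = 7.5
z_6 = 3.5
r_6 = 1
x_7 = 0.5
y_7 = 6.5
z_7 = 3
w_7 = 2.5
d_7 = 2.5
x_8 = 6.5
y_8 = 3
z_8 = 8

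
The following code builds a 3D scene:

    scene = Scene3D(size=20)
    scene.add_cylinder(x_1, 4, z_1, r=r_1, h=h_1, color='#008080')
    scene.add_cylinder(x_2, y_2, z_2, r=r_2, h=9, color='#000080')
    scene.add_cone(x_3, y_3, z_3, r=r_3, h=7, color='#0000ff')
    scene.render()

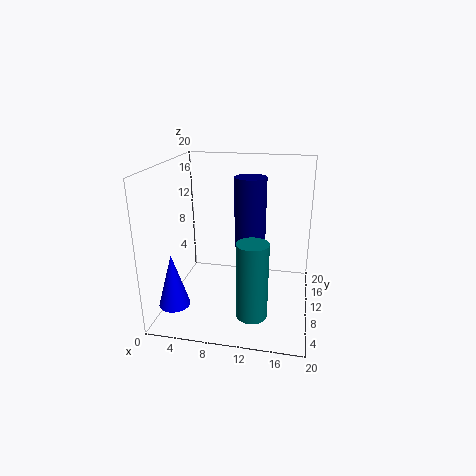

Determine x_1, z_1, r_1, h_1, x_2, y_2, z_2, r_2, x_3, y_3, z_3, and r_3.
x_1 = 13; z_1 = 2; r_1 = 2; h_1 = 10; x_2 = 12; y_2 = 8; z_2 = 10; r_2 = 2; x_3 = 3; y_3 = 3; z_3 = 3; r_3 = 2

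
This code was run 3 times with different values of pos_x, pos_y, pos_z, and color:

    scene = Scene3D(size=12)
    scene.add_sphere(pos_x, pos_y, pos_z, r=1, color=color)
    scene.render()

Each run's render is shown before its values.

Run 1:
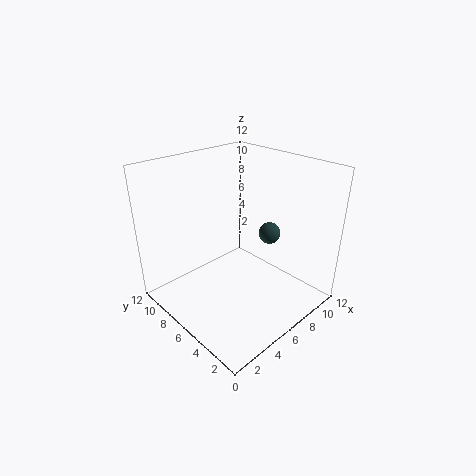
pos_x = 10
pos_y = 6
pos_z = 5
color = 'darkslategray'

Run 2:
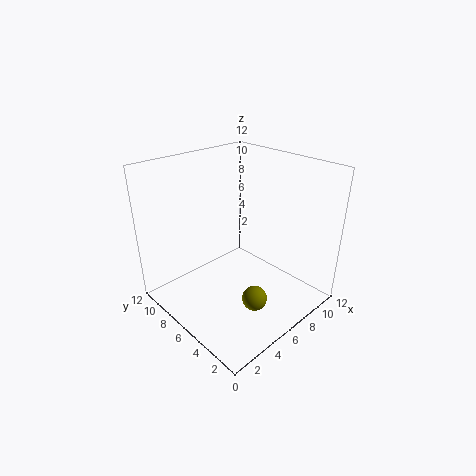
pos_x = 5
pos_y = 3
pos_z = 2
color = 'olive'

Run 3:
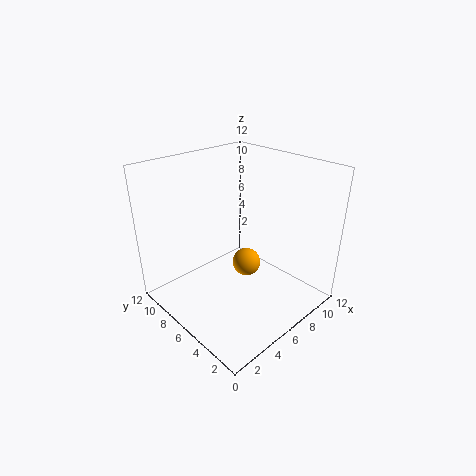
pos_x = 4
pos_y = 3
pos_z = 6
color = 'orange'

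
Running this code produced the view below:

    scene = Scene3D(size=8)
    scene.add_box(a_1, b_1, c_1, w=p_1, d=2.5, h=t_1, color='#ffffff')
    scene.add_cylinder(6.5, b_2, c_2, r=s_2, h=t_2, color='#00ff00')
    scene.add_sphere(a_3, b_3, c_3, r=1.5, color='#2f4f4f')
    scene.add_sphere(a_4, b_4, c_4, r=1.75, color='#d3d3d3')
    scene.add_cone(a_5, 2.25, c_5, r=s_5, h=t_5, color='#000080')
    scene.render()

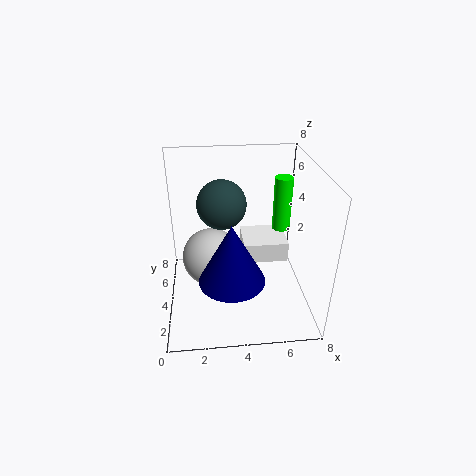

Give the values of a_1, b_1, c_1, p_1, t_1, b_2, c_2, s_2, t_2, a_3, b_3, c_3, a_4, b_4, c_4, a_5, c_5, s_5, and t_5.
a_1 = 4.5, b_1 = 5, c_1 = 1.5, p_1 = 2.75, t_1 = 1.25, b_2 = 4.5, c_2 = 4.25, s_2 = 0.5, t_2 = 3, a_3 = 3.25, b_3 = 6.25, c_3 = 5, a_4 = 2.5, b_4 = 5.25, c_4 = 2, a_5 = 3.5, c_5 = 2.5, s_5 = 1.75, t_5 = 3.25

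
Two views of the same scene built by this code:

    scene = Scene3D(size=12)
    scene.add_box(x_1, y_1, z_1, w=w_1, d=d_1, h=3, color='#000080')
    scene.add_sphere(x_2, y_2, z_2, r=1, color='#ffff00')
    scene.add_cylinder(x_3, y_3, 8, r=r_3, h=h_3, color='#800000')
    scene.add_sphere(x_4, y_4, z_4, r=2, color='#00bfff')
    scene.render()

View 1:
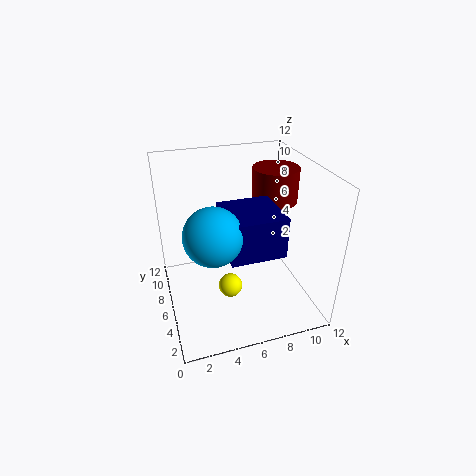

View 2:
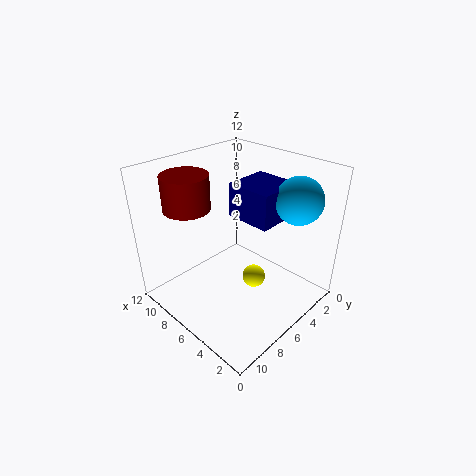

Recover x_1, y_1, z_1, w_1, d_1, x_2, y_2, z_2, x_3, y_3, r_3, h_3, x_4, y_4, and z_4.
x_1 = 4, y_1 = 1, z_1 = 7, w_1 = 4, d_1 = 4, x_2 = 5, y_2 = 5, z_2 = 2, x_3 = 10, y_3 = 8, r_3 = 2, h_3 = 3, x_4 = 3, y_4 = 2, z_4 = 9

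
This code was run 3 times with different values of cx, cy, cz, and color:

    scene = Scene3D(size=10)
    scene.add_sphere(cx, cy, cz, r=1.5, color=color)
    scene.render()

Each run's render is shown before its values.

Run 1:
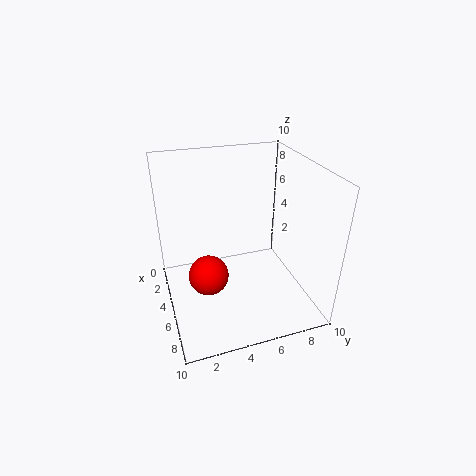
cx = 4; cy = 3; cz = 1.5; color = 'red'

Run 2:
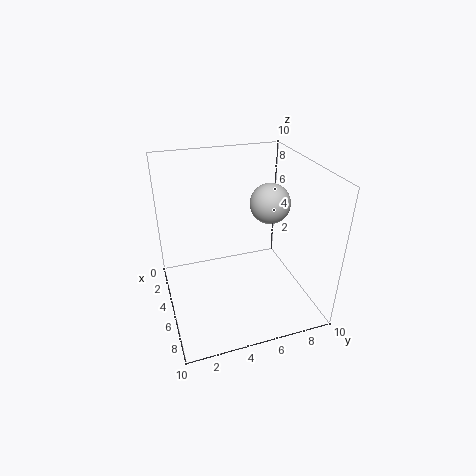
cx = 3.5; cy = 8; cz = 6.5; color = 'lightgray'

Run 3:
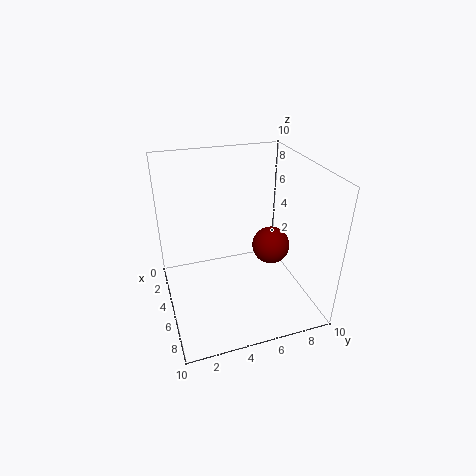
cx = 3; cy = 8.5; cz = 2.5; color = 'maroon'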